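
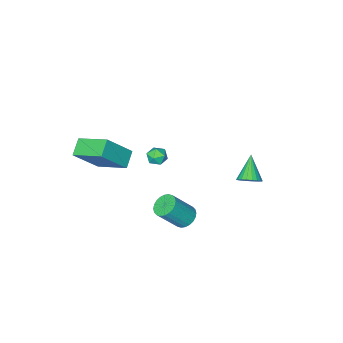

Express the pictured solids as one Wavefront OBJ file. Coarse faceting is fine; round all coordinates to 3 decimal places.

v -2.717 0.392 -3.872
v -2.094 0.189 -3.599
v -3.503 -0.532 -2.768
v -2.155 0.43 -3.44
v -2.313 0.665 -3.356
v -2.541 0.853 -3.362
v -2.8 0.96 -3.455
v -3.044 0.97 -3.621
v -3.232 0.88 -3.83
v -3.33 0.705 -4.046
v -3.323 0.476 -4.233
v -3.211 0.233 -4.357
v -3.014 0.017 -4.397
v -2.765 -0.134 -4.346
v -2.509 -0.194 -4.214
v -2.288 -0.153 -4.022
v -2.141 -0.018 -3.805
v 2.466 1.779 -2.911
v 3.029 1.893 -3.327
v 4.098 1.576 -1.965
v 3.534 1.461 -1.549
v 2.981 2.148 -3.23
v 4.05 1.831 -1.868
v 2.855 2.347 -3.084
v 3.924 2.029 -1.722
v 2.669 2.459 -2.912
v 3.738 2.142 -1.55
v 2.452 2.468 -2.74
v 3.521 2.15 -1.378
v 2.237 2.371 -2.594
v 3.306 2.054 -1.232
v 2.057 2.185 -2.496
v 3.126 1.868 -1.134
v 1.939 1.937 -2.461
v 3.008 1.619 -1.099
v 1.902 1.664 -2.495
v 2.971 1.347 -1.133
v 1.95 1.409 -2.592
v 3.019 1.092 -1.23
v 2.076 1.211 -2.738
v 3.145 0.893 -1.376
v 2.262 1.098 -2.91
v 3.331 0.781 -1.548
v 2.479 1.09 -3.082
v 3.548 0.772 -1.72
v 2.694 1.186 -3.228
v 3.763 0.869 -1.866
v 2.874 1.372 -3.326
v 3.943 1.055 -1.964
v 2.992 1.621 -3.361
v 4.061 1.303 -1.999
v 1.165 -1.932 -1.407
v 1.766 -2.117 -1.457
v 0.874 -2.723 -1.983
v 1.475 -2.908 -2.033
v 1.177 -2.95 -1.479
v 1.357 -2.462 -1.123
v 1.283 -2.378 -2.317
v 1.463 -1.89 -1.961
v 1.839 -2.393 -2.02
v 1.774 -2.746 -1.502
v 0.866 -2.094 -1.938
v 0.801 -2.447 -1.42
v 3.941 -4.156 -2.545
v 3.192 -4.736 -1.966
v 3.26 -2.407 -1.672
v 2.511 -2.987 -1.093
v 5.329 -4.393 -0.987
v 4.58 -4.973 -0.408
v 4.648 -2.644 -0.114
v 3.899 -3.224 0.465
f 2 1 4
f 2 4 3
f 4 1 5
f 4 5 3
f 5 1 6
f 5 6 3
f 6 1 7
f 6 7 3
f 7 1 8
f 7 8 3
f 8 1 9
f 8 9 3
f 9 1 10
f 9 10 3
f 10 1 11
f 10 11 3
f 11 1 12
f 11 12 3
f 12 1 13
f 12 13 3
f 13 1 14
f 13 14 3
f 14 1 15
f 14 15 3
f 15 1 16
f 15 16 3
f 16 1 17
f 16 17 3
f 17 1 2
f 17 2 3
f 19 18 22
f 19 22 20
f 20 22 23
f 20 23 21
f 22 18 24
f 22 24 23
f 23 24 25
f 23 25 21
f 24 18 26
f 24 26 25
f 25 26 27
f 25 27 21
f 26 18 28
f 26 28 27
f 27 28 29
f 27 29 21
f 28 18 30
f 28 30 29
f 29 30 31
f 29 31 21
f 30 18 32
f 30 32 31
f 31 32 33
f 31 33 21
f 32 18 34
f 32 34 33
f 33 34 35
f 33 35 21
f 34 18 36
f 34 36 35
f 35 36 37
f 35 37 21
f 36 18 38
f 36 38 37
f 37 38 39
f 37 39 21
f 38 18 40
f 38 40 39
f 39 40 41
f 39 41 21
f 40 18 42
f 40 42 41
f 41 42 43
f 41 43 21
f 42 18 44
f 42 44 43
f 43 44 45
f 43 45 21
f 44 18 46
f 44 46 45
f 45 46 47
f 45 47 21
f 46 18 48
f 46 48 47
f 47 48 49
f 47 49 21
f 48 18 50
f 48 50 49
f 49 50 51
f 49 51 21
f 50 18 19
f 50 19 51
f 51 19 20
f 51 20 21
f 52 63 57
f 52 57 53
f 52 53 59
f 52 59 62
f 52 62 63
f 53 57 61
f 57 63 56
f 63 62 54
f 62 59 58
f 59 53 60
f 55 61 56
f 55 56 54
f 55 54 58
f 55 58 60
f 55 60 61
f 56 61 57
f 54 56 63
f 58 54 62
f 60 58 59
f 61 60 53
f 65 67 64
f 68 65 64
f 64 67 66
f 66 68 64
f 65 71 67
f 69 65 68
f 69 71 65
f 67 71 66
f 70 68 66
f 66 71 70
f 70 69 68
f 71 69 70



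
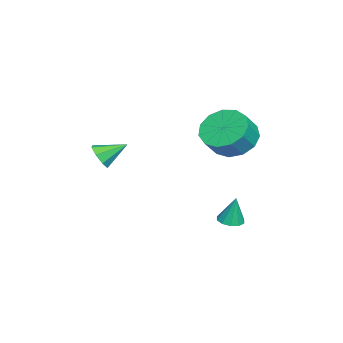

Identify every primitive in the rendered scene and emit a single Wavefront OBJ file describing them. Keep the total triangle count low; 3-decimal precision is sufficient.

v -1.295 3.724 1.997
v -0.561 3.621 1.311
v 0.109 3.292 2.077
v -0.625 3.396 2.763
v -0.524 4.154 1.506
v 0.146 3.826 2.273
v -0.732 4.551 1.857
v -0.061 4.222 2.624
v -1.118 4.685 2.253
v -0.447 4.357 3.02
v -1.561 4.514 2.567
v -0.89 4.186 3.334
v -1.919 4.093 2.7
v -1.249 3.764 3.467
v -2.08 3.554 2.61
v -1.409 3.226 3.377
v -1.991 3.07 2.325
v -1.32 2.741 3.092
v -1.681 2.793 1.936
v -1.011 2.465 2.702
v -1.249 2.812 1.566
v -0.579 2.484 2.332
v -0.832 3.12 1.333
v -0.161 2.792 2.099
v -1.759 3.519 -2.533
v -1.382 3.907 -2.633
v -1.661 3.741 -1.307
v -1.688 4.055 -2.635
v -2.021 3.998 -2.599
v -2.254 3.759 -2.537
v -2.298 3.427 -2.473
v -2.136 3.131 -2.433
v -1.83 2.984 -2.431
v -1.497 3.041 -2.468
v -1.264 3.28 -2.53
v -1.22 3.611 -2.593
v -0.508 -1.244 0.965
v 0.07 -1.011 0.874
v -0.812 -0.256 1.555
v -0.234 -0.893 0.519
v -0.699 -0.98 0.426
v -1.052 -1.222 0.648
v -1.086 -1.476 1.056
v -0.782 -1.595 1.411
v -0.317 -1.507 1.505
v 0.036 -1.266 1.282
f 2 1 5
f 2 5 3
f 3 5 6
f 3 6 4
f 5 1 7
f 5 7 6
f 6 7 8
f 6 8 4
f 7 1 9
f 7 9 8
f 8 9 10
f 8 10 4
f 9 1 11
f 9 11 10
f 10 11 12
f 10 12 4
f 11 1 13
f 11 13 12
f 12 13 14
f 12 14 4
f 13 1 15
f 13 15 14
f 14 15 16
f 14 16 4
f 15 1 17
f 15 17 16
f 16 17 18
f 16 18 4
f 17 1 19
f 17 19 18
f 18 19 20
f 18 20 4
f 19 1 21
f 19 21 20
f 20 21 22
f 20 22 4
f 21 1 23
f 21 23 22
f 22 23 24
f 22 24 4
f 23 1 2
f 23 2 24
f 24 2 3
f 24 3 4
f 26 25 28
f 26 28 27
f 28 25 29
f 28 29 27
f 29 25 30
f 29 30 27
f 30 25 31
f 30 31 27
f 31 25 32
f 31 32 27
f 32 25 33
f 32 33 27
f 33 25 34
f 33 34 27
f 34 25 35
f 34 35 27
f 35 25 36
f 35 36 27
f 36 25 26
f 36 26 27
f 38 37 40
f 38 40 39
f 40 37 41
f 40 41 39
f 41 37 42
f 41 42 39
f 42 37 43
f 42 43 39
f 43 37 44
f 43 44 39
f 44 37 45
f 44 45 39
f 45 37 46
f 45 46 39
f 46 37 38
f 46 38 39



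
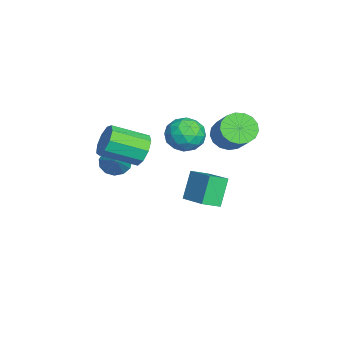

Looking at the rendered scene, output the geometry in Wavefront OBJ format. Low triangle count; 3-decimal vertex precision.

v -4.237 0.09 -2.649
v -2.588 1.171 -1.989
v -4.692 1.085 -3.142
v -3.043 2.166 -2.482
v -3.317 -0.306 -4.298
v -1.668 0.775 -3.638
v -3.772 0.689 -4.791
v -2.123 1.77 -4.131
v -1.069 -0.305 2.777
v -0.564 0.247 1.894
v 0.584 -0.427 3.646
v 1.089 0.125 2.763
v 0.36 0.692 3.459
v -0.661 0.768 2.923
v 0.681 -0.948 2.617
v -0.34 -0.872 2.081
v 0.517 -0.151 1.796
v 0.319 0.863 2.316
v -0.299 -1.043 3.224
v -0.497 -0.029 3.744
v -0.962 -0.018 2.259
v 0.982 -0.162 3.281
v 0.554 0.172 3.69
v 0.85 0.496 3.171
v -1.019 0.288 2.864
v -0.722 0.612 2.345
v -0.179 0.874 3.265
v 0.742 -0.792 3.195
v 1.039 -0.468 2.676
v -0.83 -0.676 2.369
v -0.534 -0.352 1.85
v 0.199 -1.054 2.275
v -0.029 0.072 1.683
v 0.942 0.001 2.193
v 0.703 -0.63 2.108
v 0.102 -0.585 1.792
v -0.146 0.668 1.989
v 0.826 0.596 2.499
v 0.398 0.93 2.908
v -0.203 0.975 2.593
v 0.49 0.435 1.931
v -0.806 -0.776 3.041
v 0.166 -0.848 3.551
v 0.223 -1.155 2.947
v -0.378 -1.11 2.632
v -0.922 -0.181 3.347
v 0.049 -0.252 3.857
v -0.082 0.405 3.748
v -0.683 0.45 3.432
v -0.47 -0.615 3.609
v -3.172 2.165 0.936
v -2.632 2.642 0.158
v -1.088 3.191 1.566
v -1.628 2.715 2.344
v -2.93 3.009 0.342
v -1.386 3.558 1.749
v -3.283 3.183 0.661
v -1.74 3.732 2.069
v -3.611 3.124 1.044
v -2.068 3.673 2.452
v -3.838 2.845 1.402
v -2.295 3.394 2.81
v -3.913 2.411 1.653
v -2.369 2.96 3.061
v -3.818 1.92 1.74
v -2.274 2.469 3.148
v -3.574 1.486 1.643
v -2.031 2.035 3.051
v -3.239 1.207 1.384
v -1.695 1.756 2.791
v -2.888 1.148 1.022
v -1.344 1.697 2.43
v -2.602 1.322 0.641
v -1.059 1.871 2.048
v -2.447 1.689 0.327
v -0.903 2.238 1.735
v -2.457 2.165 0.153
v -0.914 2.715 1.561
v 1.286 -2.212 2.295
v 1.567 -1.768 3.169
v 1.854 -3.704 4.06
v 1.574 -4.148 3.185
v 0.877 -1.872 3.165
v 1.164 -3.808 4.056
v 0.379 -2.136 2.754
v 0.666 -4.071 3.644
v 0.305 -2.434 2.128
v 0.592 -4.37 3.018
v 0.691 -2.629 1.58
v 0.978 -4.565 2.47
v 1.355 -2.629 1.366
v 1.642 -4.565 2.257
v 1.987 -2.434 1.587
v 2.274 -4.369 2.478
v 2.292 -2.135 2.139
v 2.579 -4.07 3.03
v 2.126 -1.872 2.764
v 2.413 -3.808 3.655
v -4.039 -4.021 -1.902
v -3.643 -3.551 -2.587
v -2.521 -3.839 -0.898
v -3.882 -3.201 -2.288
v -4.171 -3.111 -1.868
v -4.418 -3.31 -1.458
v -4.545 -3.735 -1.189
v -4.512 -4.25 -1.147
v -4.328 -4.693 -1.344
v -4.053 -4.922 -1.719
v -3.773 -4.865 -2.152
v -3.578 -4.54 -2.505
v -3.53 -4.05 -2.668
f 2 4 1
f 5 2 1
f 1 4 3
f 3 5 1
f 2 8 4
f 6 2 5
f 6 8 2
f 4 8 3
f 7 5 3
f 3 8 7
f 7 6 5
f 8 6 7
f 9 46 25
f 46 20 49
f 25 49 14
f 46 49 25
f 9 25 21
f 25 14 26
f 21 26 10
f 25 26 21
f 9 21 30
f 21 10 31
f 30 31 16
f 21 31 30
f 9 30 42
f 30 16 45
f 42 45 19
f 30 45 42
f 9 42 46
f 42 19 50
f 46 50 20
f 42 50 46
f 10 26 37
f 26 14 40
f 37 40 18
f 26 40 37
f 14 49 27
f 49 20 48
f 27 48 13
f 49 48 27
f 20 50 47
f 50 19 43
f 47 43 11
f 50 43 47
f 19 45 44
f 45 16 32
f 44 32 15
f 45 32 44
f 16 31 36
f 31 10 33
f 36 33 17
f 31 33 36
f 12 38 24
f 38 18 39
f 24 39 13
f 38 39 24
f 12 24 22
f 24 13 23
f 22 23 11
f 24 23 22
f 12 22 29
f 22 11 28
f 29 28 15
f 22 28 29
f 12 29 34
f 29 15 35
f 34 35 17
f 29 35 34
f 12 34 38
f 34 17 41
f 38 41 18
f 34 41 38
f 13 39 27
f 39 18 40
f 27 40 14
f 39 40 27
f 11 23 47
f 23 13 48
f 47 48 20
f 23 48 47
f 15 28 44
f 28 11 43
f 44 43 19
f 28 43 44
f 17 35 36
f 35 15 32
f 36 32 16
f 35 32 36
f 18 41 37
f 41 17 33
f 37 33 10
f 41 33 37
f 52 51 55
f 52 55 53
f 53 55 56
f 53 56 54
f 55 51 57
f 55 57 56
f 56 57 58
f 56 58 54
f 57 51 59
f 57 59 58
f 58 59 60
f 58 60 54
f 59 51 61
f 59 61 60
f 60 61 62
f 60 62 54
f 61 51 63
f 61 63 62
f 62 63 64
f 62 64 54
f 63 51 65
f 63 65 64
f 64 65 66
f 64 66 54
f 65 51 67
f 65 67 66
f 66 67 68
f 66 68 54
f 67 51 69
f 67 69 68
f 68 69 70
f 68 70 54
f 69 51 71
f 69 71 70
f 70 71 72
f 70 72 54
f 71 51 73
f 71 73 72
f 72 73 74
f 72 74 54
f 73 51 75
f 73 75 74
f 74 75 76
f 74 76 54
f 75 51 77
f 75 77 76
f 76 77 78
f 76 78 54
f 77 51 52
f 77 52 78
f 78 52 53
f 78 53 54
f 80 79 83
f 80 83 81
f 81 83 84
f 81 84 82
f 83 79 85
f 83 85 84
f 84 85 86
f 84 86 82
f 85 79 87
f 85 87 86
f 86 87 88
f 86 88 82
f 87 79 89
f 87 89 88
f 88 89 90
f 88 90 82
f 89 79 91
f 89 91 90
f 90 91 92
f 90 92 82
f 91 79 93
f 91 93 92
f 92 93 94
f 92 94 82
f 93 79 95
f 93 95 94
f 94 95 96
f 94 96 82
f 95 79 97
f 95 97 96
f 96 97 98
f 96 98 82
f 97 79 80
f 97 80 98
f 98 80 81
f 98 81 82
f 100 99 102
f 100 102 101
f 102 99 103
f 102 103 101
f 103 99 104
f 103 104 101
f 104 99 105
f 104 105 101
f 105 99 106
f 105 106 101
f 106 99 107
f 106 107 101
f 107 99 108
f 107 108 101
f 108 99 109
f 108 109 101
f 109 99 110
f 109 110 101
f 110 99 111
f 110 111 101
f 111 99 100
f 111 100 101



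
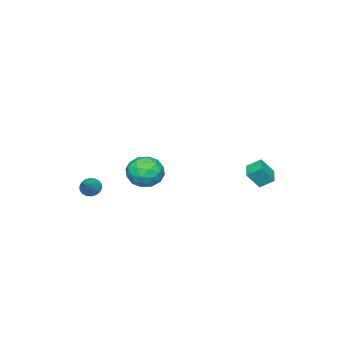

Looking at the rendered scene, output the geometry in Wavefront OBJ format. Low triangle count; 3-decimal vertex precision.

v -3.988 2.849 -1.759
v -4.345 3.614 -1.17
v -4.605 3.35 -2.787
v -4.963 4.116 -2.198
v -3.017 3.504 -2.022
v -3.375 4.27 -1.433
v -3.635 4.006 -3.05
v -3.992 4.771 -2.461
v 3.08 -2.993 -2.453
v 3.438 -3.503 -2.7
v 4.54 -2.467 -1.427
v 3.494 -3.283 -2.893
v 3.469 -3.005 -2.999
v 3.367 -2.725 -2.997
v 3.208 -2.498 -2.887
v 3.023 -2.369 -2.692
v 2.851 -2.363 -2.449
v 2.723 -2.482 -2.207
v 2.666 -2.702 -2.014
v 2.692 -2.98 -1.908
v 2.794 -3.26 -1.91
v 2.953 -3.487 -2.02
v 3.137 -3.616 -2.215
v 3.31 -3.622 -2.458
v 2.751 1.677 -0.903
v 3.685 1.811 -0.235
v 2.515 -0.051 -0.225
v 3.449 0.083 0.443
v 2.488 0.688 0.664
v 2.634 1.756 0.245
v 3.566 0.004 -0.705
v 3.712 1.072 -1.124
v 4.189 0.777 -0.112
v 3.523 1.2 0.734
v 2.677 0.56 -1.194
v 2.011 0.983 -0.348
v 3.239 1.896 -0.629
v 2.961 -0.136 0.169
v 2.396 0.22 0.298
v 2.946 0.299 0.691
v 2.621 1.863 -0.347
v 3.17 1.942 0.046
v 2.467 1.282 0.574
v 3.03 -0.182 -0.506
v 3.579 -0.103 -0.113
v 3.254 1.461 -1.151
v 3.804 1.54 -0.758
v 3.733 0.478 -1.034
v 4.084 1.367 -0.164
v 3.945 0.351 0.235
v 4.014 0.305 -0.44
v 4.1 0.932 -0.686
v 3.693 1.616 0.333
v 3.554 0.6 0.732
v 2.989 0.955 0.862
v 3.075 1.583 0.615
v 3.989 1.008 0.406
v 2.646 1.16 -1.192
v 2.507 0.144 -0.793
v 3.125 0.177 -1.075
v 3.211 0.805 -1.322
v 2.255 1.409 -0.695
v 2.116 0.393 -0.296
v 2.1 0.828 0.226
v 2.186 1.455 -0.02
v 2.211 0.752 -0.866
f 2 4 1
f 5 2 1
f 1 4 3
f 3 5 1
f 2 8 4
f 6 2 5
f 6 8 2
f 4 8 3
f 7 5 3
f 3 8 7
f 7 6 5
f 8 6 7
f 10 9 12
f 10 12 11
f 12 9 13
f 12 13 11
f 13 9 14
f 13 14 11
f 14 9 15
f 14 15 11
f 15 9 16
f 15 16 11
f 16 9 17
f 16 17 11
f 17 9 18
f 17 18 11
f 18 9 19
f 18 19 11
f 19 9 20
f 19 20 11
f 20 9 21
f 20 21 11
f 21 9 22
f 21 22 11
f 22 9 23
f 22 23 11
f 23 9 24
f 23 24 11
f 24 9 10
f 24 10 11
f 25 62 41
f 62 36 65
f 41 65 30
f 62 65 41
f 25 41 37
f 41 30 42
f 37 42 26
f 41 42 37
f 25 37 46
f 37 26 47
f 46 47 32
f 37 47 46
f 25 46 58
f 46 32 61
f 58 61 35
f 46 61 58
f 25 58 62
f 58 35 66
f 62 66 36
f 58 66 62
f 26 42 53
f 42 30 56
f 53 56 34
f 42 56 53
f 30 65 43
f 65 36 64
f 43 64 29
f 65 64 43
f 36 66 63
f 66 35 59
f 63 59 27
f 66 59 63
f 35 61 60
f 61 32 48
f 60 48 31
f 61 48 60
f 32 47 52
f 47 26 49
f 52 49 33
f 47 49 52
f 28 54 40
f 54 34 55
f 40 55 29
f 54 55 40
f 28 40 38
f 40 29 39
f 38 39 27
f 40 39 38
f 28 38 45
f 38 27 44
f 45 44 31
f 38 44 45
f 28 45 50
f 45 31 51
f 50 51 33
f 45 51 50
f 28 50 54
f 50 33 57
f 54 57 34
f 50 57 54
f 29 55 43
f 55 34 56
f 43 56 30
f 55 56 43
f 27 39 63
f 39 29 64
f 63 64 36
f 39 64 63
f 31 44 60
f 44 27 59
f 60 59 35
f 44 59 60
f 33 51 52
f 51 31 48
f 52 48 32
f 51 48 52
f 34 57 53
f 57 33 49
f 53 49 26
f 57 49 53



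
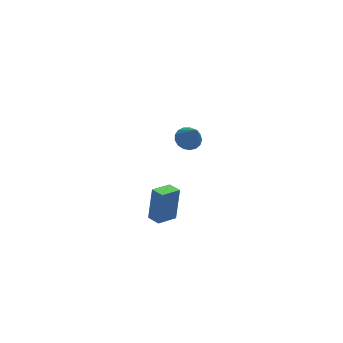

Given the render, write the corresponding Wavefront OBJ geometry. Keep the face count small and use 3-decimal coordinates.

v 0.525 -4.086 -2.071
v 0.827 -3.61 -0.173
v 0.117 -3.395 -2.18
v 0.418 -2.919 -0.282
v 1.562 -3.521 -2.378
v 1.863 -3.045 -0.48
v 1.153 -2.83 -2.487
v 1.455 -2.354 -0.589
v 3.783 4.292 -3.194
v 4.535 4.565 -3.187
v 4.097 3.388 -1.646
v 4.339 4.83 -2.993
v 4.016 4.972 -2.844
v 3.639 4.958 -2.776
v 3.296 4.791 -2.804
v 3.064 4.51 -2.921
v 2.997 4.179 -3.101
v 3.11 3.873 -3.302
v 3.377 3.663 -3.478
v 3.738 3.598 -3.59
v 4.108 3.691 -3.611
v 4.405 3.922 -3.536
v 4.559 4.237 -3.383
f 2 4 1
f 5 2 1
f 1 4 3
f 3 5 1
f 2 8 4
f 6 2 5
f 6 8 2
f 4 8 3
f 7 5 3
f 3 8 7
f 7 6 5
f 8 6 7
f 10 9 12
f 10 12 11
f 12 9 13
f 12 13 11
f 13 9 14
f 13 14 11
f 14 9 15
f 14 15 11
f 15 9 16
f 15 16 11
f 16 9 17
f 16 17 11
f 17 9 18
f 17 18 11
f 18 9 19
f 18 19 11
f 19 9 20
f 19 20 11
f 20 9 21
f 20 21 11
f 21 9 22
f 21 22 11
f 22 9 23
f 22 23 11
f 23 9 10
f 23 10 11



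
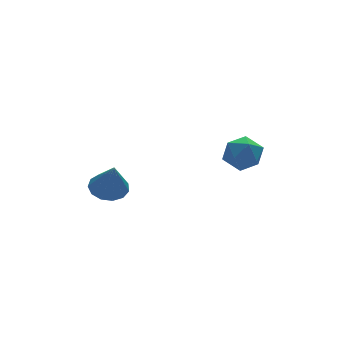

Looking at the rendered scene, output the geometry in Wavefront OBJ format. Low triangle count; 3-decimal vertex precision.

v -3.865 1.151 -1.506
v -2.798 1.068 -1.513
v -3.915 0.329 0.426
v -2.924 1.611 -1.285
v -3.349 2.009 -1.127
v -3.938 2.134 -1.089
v -4.503 1.947 -1.184
v -4.866 1.507 -1.38
v -4.911 0.955 -1.617
v -4.623 0.464 -1.818
v -4.095 0.192 -1.92
v -3.494 0.224 -1.891
v -3.01 0.551 -1.739
v 1.612 -0.851 0.138
v 2.432 -0.097 0.519
v 2.808 -2.303 0.441
v 3.628 -1.549 0.822
v 2.657 -1.737 1.462
v 1.918 -0.839 1.275
v 3.322 -1.561 -0.315
v 2.583 -0.663 -0.502
v 3.489 -0.535 0.24
v 3.078 -0.644 1.338
v 2.162 -1.756 -0.378
v 1.751 -1.865 0.72
f 2 1 4
f 2 4 3
f 4 1 5
f 4 5 3
f 5 1 6
f 5 6 3
f 6 1 7
f 6 7 3
f 7 1 8
f 7 8 3
f 8 1 9
f 8 9 3
f 9 1 10
f 9 10 3
f 10 1 11
f 10 11 3
f 11 1 12
f 11 12 3
f 12 1 13
f 12 13 3
f 13 1 2
f 13 2 3
f 14 25 19
f 14 19 15
f 14 15 21
f 14 21 24
f 14 24 25
f 15 19 23
f 19 25 18
f 25 24 16
f 24 21 20
f 21 15 22
f 17 23 18
f 17 18 16
f 17 16 20
f 17 20 22
f 17 22 23
f 18 23 19
f 16 18 25
f 20 16 24
f 22 20 21
f 23 22 15



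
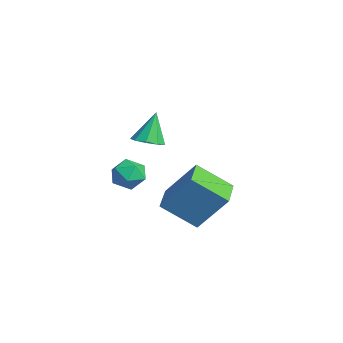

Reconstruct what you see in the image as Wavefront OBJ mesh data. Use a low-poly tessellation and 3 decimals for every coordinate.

v 0.377 0.948 -4.556
v -0.204 -0.502 -3.373
v -1.006 1.612 -4.422
v -1.587 0.161 -3.239
v 1.087 2.079 -2.821
v 0.506 0.628 -1.638
v -0.296 2.742 -2.687
v -0.877 1.292 -1.504
v 0.683 -1.24 0.893
v 1.373 -1.029 1.001
v 0.317 -0.78 2.327
v 1.107 -0.651 0.812
v 0.642 -0.549 0.661
v 0.196 -0.771 0.618
v -0.021 -1.212 0.704
v 0.09 -1.666 0.878
v 0.479 -1.921 1.06
v 0.964 -1.858 1.163
v 1.317 -1.505 1.14
v -0.913 -0.938 -1.252
v -0.342 -1.48 -0.927
v -1.198 -1.84 -2.253
v -0.627 -2.382 -1.928
v -1.349 -2.22 -1.506
v -1.173 -1.662 -0.887
v -0.367 -1.658 -2.293
v -0.191 -1.1 -1.674
v -0.005 -1.924 -1.57
v -0.611 -2.272 -1.084
v -0.929 -1.048 -2.096
v -1.535 -1.396 -1.61
f 2 4 1
f 5 2 1
f 1 4 3
f 3 5 1
f 2 8 4
f 6 2 5
f 6 8 2
f 4 8 3
f 7 5 3
f 3 8 7
f 7 6 5
f 8 6 7
f 10 9 12
f 10 12 11
f 12 9 13
f 12 13 11
f 13 9 14
f 13 14 11
f 14 9 15
f 14 15 11
f 15 9 16
f 15 16 11
f 16 9 17
f 16 17 11
f 17 9 18
f 17 18 11
f 18 9 19
f 18 19 11
f 19 9 10
f 19 10 11
f 20 31 25
f 20 25 21
f 20 21 27
f 20 27 30
f 20 30 31
f 21 25 29
f 25 31 24
f 31 30 22
f 30 27 26
f 27 21 28
f 23 29 24
f 23 24 22
f 23 22 26
f 23 26 28
f 23 28 29
f 24 29 25
f 22 24 31
f 26 22 30
f 28 26 27
f 29 28 21



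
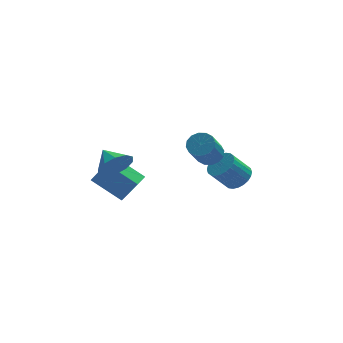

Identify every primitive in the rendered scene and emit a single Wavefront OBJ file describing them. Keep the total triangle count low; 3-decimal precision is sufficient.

v 2.155 1.414 1.845
v 2.787 0.958 1.823
v 2.138 -0.01 3.234
v 1.505 0.446 3.255
v 2.884 1.259 2.074
v 2.234 0.291 3.485
v 2.785 1.601 2.263
v 2.136 0.633 3.674
v 2.518 1.894 2.341
v 1.868 0.926 3.752
v 2.153 2.057 2.285
v 1.504 1.09 3.696
v 1.789 2.049 2.112
v 1.139 1.081 3.522
v 1.522 1.87 1.866
v 0.873 0.902 3.277
v 1.426 1.569 1.615
v 0.776 0.601 3.026
v 1.524 1.227 1.426
v 0.875 0.259 2.837
v 1.792 0.934 1.348
v 1.142 -0.034 2.759
v 2.156 0.77 1.404
v 1.507 -0.197 2.815
v 2.521 0.779 1.578
v 1.871 -0.189 2.988
v -2.38 1.966 -1.681
v -3.87 2.938 -0.604
v -1.878 2.771 -1.715
v -3.368 3.744 -0.637
v -1.592 1.536 -0.203
v -3.082 2.509 0.875
v -1.09 2.342 -0.236
v -2.58 3.314 0.841
v 4.104 3.597 -1.678
v 4.697 4.022 -1.151
v 3.709 3.868 0.085
v 3.116 3.443 -0.442
v 4.506 4.292 -1.27
v 3.517 4.137 -0.034
v 4.253 4.455 -1.451
v 3.265 4.301 -0.215
v 3.978 4.489 -1.667
v 2.99 4.334 -0.431
v 3.723 4.386 -1.884
v 2.734 4.231 -0.649
v 3.525 4.163 -2.07
v 2.536 4.008 -0.835
v 3.415 3.854 -2.197
v 2.427 3.7 -0.961
v 3.411 3.507 -2.244
v 2.422 3.352 -1.008
v 3.511 3.172 -2.205
v 2.523 3.018 -0.969
v 3.703 2.903 -2.086
v 2.714 2.748 -0.85
v 3.955 2.739 -1.905
v 2.967 2.585 -0.669
v 4.23 2.706 -1.689
v 3.242 2.551 -0.453
v 4.486 2.809 -1.471
v 3.497 2.654 -0.236
v 4.684 3.032 -1.285
v 3.695 2.877 -0.05
v 4.793 3.34 -1.159
v 3.805 3.186 0.077
v 4.798 3.688 -1.112
v 3.809 3.533 0.124
v -2.952 -0.389 2.628
v -2.435 -0.573 3.512
v -3.448 0.729 3.152
v -2.055 -0.224 3.128
v -2.017 0.062 2.554
v -2.337 0.176 2.008
v -2.891 0.074 1.699
v -3.469 -0.205 1.745
v -3.849 -0.553 2.128
v -3.886 -0.839 2.703
v -3.567 -0.953 3.249
v -3.012 -0.851 3.558
f 2 1 5
f 2 5 3
f 3 5 6
f 3 6 4
f 5 1 7
f 5 7 6
f 6 7 8
f 6 8 4
f 7 1 9
f 7 9 8
f 8 9 10
f 8 10 4
f 9 1 11
f 9 11 10
f 10 11 12
f 10 12 4
f 11 1 13
f 11 13 12
f 12 13 14
f 12 14 4
f 13 1 15
f 13 15 14
f 14 15 16
f 14 16 4
f 15 1 17
f 15 17 16
f 16 17 18
f 16 18 4
f 17 1 19
f 17 19 18
f 18 19 20
f 18 20 4
f 19 1 21
f 19 21 20
f 20 21 22
f 20 22 4
f 21 1 23
f 21 23 22
f 22 23 24
f 22 24 4
f 23 1 25
f 23 25 24
f 24 25 26
f 24 26 4
f 25 1 2
f 25 2 26
f 26 2 3
f 26 3 4
f 28 30 27
f 31 28 27
f 27 30 29
f 29 31 27
f 28 34 30
f 32 28 31
f 32 34 28
f 30 34 29
f 33 31 29
f 29 34 33
f 33 32 31
f 34 32 33
f 36 35 39
f 36 39 37
f 37 39 40
f 37 40 38
f 39 35 41
f 39 41 40
f 40 41 42
f 40 42 38
f 41 35 43
f 41 43 42
f 42 43 44
f 42 44 38
f 43 35 45
f 43 45 44
f 44 45 46
f 44 46 38
f 45 35 47
f 45 47 46
f 46 47 48
f 46 48 38
f 47 35 49
f 47 49 48
f 48 49 50
f 48 50 38
f 49 35 51
f 49 51 50
f 50 51 52
f 50 52 38
f 51 35 53
f 51 53 52
f 52 53 54
f 52 54 38
f 53 35 55
f 53 55 54
f 54 55 56
f 54 56 38
f 55 35 57
f 55 57 56
f 56 57 58
f 56 58 38
f 57 35 59
f 57 59 58
f 58 59 60
f 58 60 38
f 59 35 61
f 59 61 60
f 60 61 62
f 60 62 38
f 61 35 63
f 61 63 62
f 62 63 64
f 62 64 38
f 63 35 65
f 63 65 64
f 64 65 66
f 64 66 38
f 65 35 67
f 65 67 66
f 66 67 68
f 66 68 38
f 67 35 36
f 67 36 68
f 68 36 37
f 68 37 38
f 70 69 72
f 70 72 71
f 72 69 73
f 72 73 71
f 73 69 74
f 73 74 71
f 74 69 75
f 74 75 71
f 75 69 76
f 75 76 71
f 76 69 77
f 76 77 71
f 77 69 78
f 77 78 71
f 78 69 79
f 78 79 71
f 79 69 80
f 79 80 71
f 80 69 70
f 80 70 71



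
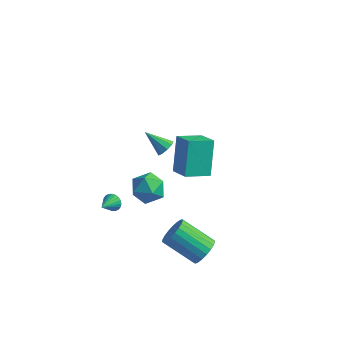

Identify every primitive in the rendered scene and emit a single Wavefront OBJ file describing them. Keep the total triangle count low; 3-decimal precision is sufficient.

v -0.646 3.703 -1.937
v -0.401 4.121 -1.567
v -1.874 3.577 -0.983
v -0.642 4.307 -1.853
v -0.885 4.21 -2.178
v -1.017 3.876 -2.39
v -0.974 3.461 -2.391
v -0.779 3.159 -2.179
v -0.521 3.112 -1.855
v -0.322 3.341 -1.568
v -0.275 3.74 -1.455
v -0.787 -1.614 -2.086
v -0.35 -1.479 -1.78
v -0.813 -2.606 -1.614
v -0.511 -1.415 -1.654
v -0.714 -1.381 -1.594
v -0.928 -1.382 -1.608
v -1.121 -1.418 -1.695
v -1.262 -1.485 -1.842
v -1.332 -1.57 -2.026
v -1.318 -1.663 -2.219
v -1.224 -1.748 -2.392
v -1.063 -1.812 -2.519
v -0.86 -1.846 -2.579
v -0.646 -1.845 -2.565
v -0.453 -1.809 -2.478
v -0.311 -1.743 -2.331
v -0.242 -1.657 -2.147
v -0.255 -1.564 -1.953
v 0.672 -0.086 -0.032
v 1.308 0.013 -0.837
v 0.612 -1.733 -0.283
v 1.248 -1.634 -1.088
v 1.597 -1.47 -0.132
v 1.634 -0.452 0.022
v 0.286 -1.268 -1.142
v 0.323 -0.25 -0.988
v 1.069 -0.718 -1.523
v 1.879 -0.842 -0.899
v 0.041 -0.878 -0.221
v 0.851 -1.002 0.403
v 3.709 -1.795 2.748
v 3.29 -0.707 4.542
v 2.666 -1.207 2.147
v 2.246 -0.119 3.941
v 4.574 -0.721 2.299
v 4.154 0.367 4.093
v 3.53 -0.133 1.698
v 3.111 0.955 3.492
v 4.748 -1.571 -3.509
v 5.197 -1.411 -2.793
v 3.44 -1.669 -1.635
v 2.992 -1.829 -2.351
v 5.087 -1.084 -2.886
v 3.33 -1.342 -1.728
v 4.919 -0.841 -3.088
v 3.162 -1.099 -1.93
v 4.721 -0.724 -3.362
v 2.964 -0.982 -2.204
v 4.528 -0.754 -3.661
v 2.771 -1.012 -2.503
v 4.373 -0.925 -3.934
v 2.616 -1.183 -2.776
v 4.283 -1.207 -4.134
v 2.526 -1.465 -2.976
v 4.273 -1.553 -4.226
v 2.516 -1.811 -3.068
v 4.346 -1.902 -4.193
v 2.589 -2.16 -3.035
v 4.488 -2.193 -4.043
v 2.731 -2.451 -2.885
v 4.675 -2.377 -3.8
v 2.918 -2.635 -2.642
v 4.875 -2.422 -3.507
v 3.118 -2.68 -2.348
v 5.053 -2.319 -3.214
v 3.296 -2.577 -2.056
v 5.178 -2.087 -2.972
v 3.421 -2.345 -1.814
v 5.229 -1.766 -2.823
v 3.472 -2.024 -1.665
f 2 1 4
f 2 4 3
f 4 1 5
f 4 5 3
f 5 1 6
f 5 6 3
f 6 1 7
f 6 7 3
f 7 1 8
f 7 8 3
f 8 1 9
f 8 9 3
f 9 1 10
f 9 10 3
f 10 1 11
f 10 11 3
f 11 1 2
f 11 2 3
f 13 12 15
f 13 15 14
f 15 12 16
f 15 16 14
f 16 12 17
f 16 17 14
f 17 12 18
f 17 18 14
f 18 12 19
f 18 19 14
f 19 12 20
f 19 20 14
f 20 12 21
f 20 21 14
f 21 12 22
f 21 22 14
f 22 12 23
f 22 23 14
f 23 12 24
f 23 24 14
f 24 12 25
f 24 25 14
f 25 12 26
f 25 26 14
f 26 12 27
f 26 27 14
f 27 12 28
f 27 28 14
f 28 12 29
f 28 29 14
f 29 12 13
f 29 13 14
f 30 41 35
f 30 35 31
f 30 31 37
f 30 37 40
f 30 40 41
f 31 35 39
f 35 41 34
f 41 40 32
f 40 37 36
f 37 31 38
f 33 39 34
f 33 34 32
f 33 32 36
f 33 36 38
f 33 38 39
f 34 39 35
f 32 34 41
f 36 32 40
f 38 36 37
f 39 38 31
f 43 45 42
f 46 43 42
f 42 45 44
f 44 46 42
f 43 49 45
f 47 43 46
f 47 49 43
f 45 49 44
f 48 46 44
f 44 49 48
f 48 47 46
f 49 47 48
f 51 50 54
f 51 54 52
f 52 54 55
f 52 55 53
f 54 50 56
f 54 56 55
f 55 56 57
f 55 57 53
f 56 50 58
f 56 58 57
f 57 58 59
f 57 59 53
f 58 50 60
f 58 60 59
f 59 60 61
f 59 61 53
f 60 50 62
f 60 62 61
f 61 62 63
f 61 63 53
f 62 50 64
f 62 64 63
f 63 64 65
f 63 65 53
f 64 50 66
f 64 66 65
f 65 66 67
f 65 67 53
f 66 50 68
f 66 68 67
f 67 68 69
f 67 69 53
f 68 50 70
f 68 70 69
f 69 70 71
f 69 71 53
f 70 50 72
f 70 72 71
f 71 72 73
f 71 73 53
f 72 50 74
f 72 74 73
f 73 74 75
f 73 75 53
f 74 50 76
f 74 76 75
f 75 76 77
f 75 77 53
f 76 50 78
f 76 78 77
f 77 78 79
f 77 79 53
f 78 50 80
f 78 80 79
f 79 80 81
f 79 81 53
f 80 50 51
f 80 51 81
f 81 51 52
f 81 52 53



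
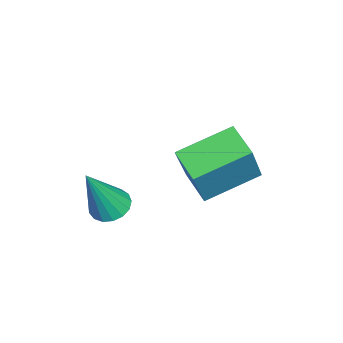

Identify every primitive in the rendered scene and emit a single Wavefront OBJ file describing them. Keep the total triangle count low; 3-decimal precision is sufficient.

v -1.917 1.338 -4.455
v -0.995 1.118 -2.638
v -2.83 2.966 -3.795
v -1.908 2.746 -1.977
v -0.992 2.014 -4.843
v -0.07 1.794 -3.025
v -1.905 3.642 -4.182
v -0.983 3.422 -2.365
v -0.141 -0.709 -4.611
v 0.332 -1.106 -4.897
v 0.561 -1.271 -2.669
v 0.48 -0.818 -4.867
v 0.486 -0.505 -4.778
v 0.349 -0.239 -4.652
v 0.099 -0.08 -4.516
v -0.206 -0.066 -4.402
v -0.495 -0.199 -4.336
v -0.703 -0.449 -4.333
v -0.783 -0.758 -4.394
v -0.715 -1.057 -4.504
v -0.516 -1.276 -4.639
v -0.23 -1.365 -4.768
v 0.076 -1.304 -4.861
f 2 4 1
f 5 2 1
f 1 4 3
f 3 5 1
f 2 8 4
f 6 2 5
f 6 8 2
f 4 8 3
f 7 5 3
f 3 8 7
f 7 6 5
f 8 6 7
f 10 9 12
f 10 12 11
f 12 9 13
f 12 13 11
f 13 9 14
f 13 14 11
f 14 9 15
f 14 15 11
f 15 9 16
f 15 16 11
f 16 9 17
f 16 17 11
f 17 9 18
f 17 18 11
f 18 9 19
f 18 19 11
f 19 9 20
f 19 20 11
f 20 9 21
f 20 21 11
f 21 9 22
f 21 22 11
f 22 9 23
f 22 23 11
f 23 9 10
f 23 10 11



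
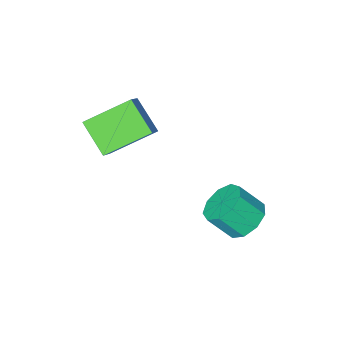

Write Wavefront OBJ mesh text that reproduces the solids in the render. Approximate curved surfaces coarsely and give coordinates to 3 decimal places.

v -3.851 0.113 -2.178
v -3.284 0.733 -2.194
v -2.662 0.187 -1.298
v -3.229 -0.433 -1.282
v -3.705 0.861 -1.824
v -3.082 0.314 -0.928
v -4.194 0.639 -1.619
v -3.571 0.092 -0.724
v -4.523 0.171 -1.676
v -3.9 -0.376 -0.78
v -4.537 -0.324 -1.968
v -3.915 -0.87 -1.072
v -4.231 -0.614 -2.358
v -3.608 -1.161 -1.462
v -3.747 -0.564 -2.664
v -3.124 -1.11 -1.768
v -3.312 -0.197 -2.742
v -2.689 -0.743 -1.846
v -3.129 0.315 -2.557
v -2.507 -0.231 -1.661
v -2.275 -3.884 2.089
v -1.709 -3.394 2.721
v -2.304 -2.734 1.222
v -1.738 -2.244 1.854
v -0.782 -4.496 1.226
v -0.216 -4.006 1.858
v -0.811 -3.346 0.359
v -0.245 -2.856 0.991
f 2 1 5
f 2 5 3
f 3 5 6
f 3 6 4
f 5 1 7
f 5 7 6
f 6 7 8
f 6 8 4
f 7 1 9
f 7 9 8
f 8 9 10
f 8 10 4
f 9 1 11
f 9 11 10
f 10 11 12
f 10 12 4
f 11 1 13
f 11 13 12
f 12 13 14
f 12 14 4
f 13 1 15
f 13 15 14
f 14 15 16
f 14 16 4
f 15 1 17
f 15 17 16
f 16 17 18
f 16 18 4
f 17 1 19
f 17 19 18
f 18 19 20
f 18 20 4
f 19 1 2
f 19 2 20
f 20 2 3
f 20 3 4
f 22 24 21
f 25 22 21
f 21 24 23
f 23 25 21
f 22 28 24
f 26 22 25
f 26 28 22
f 24 28 23
f 27 25 23
f 23 28 27
f 27 26 25
f 28 26 27



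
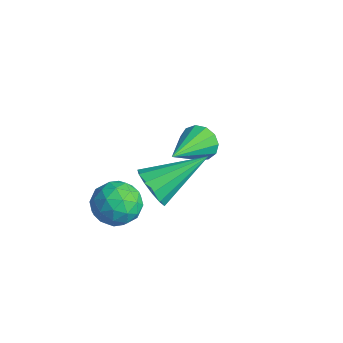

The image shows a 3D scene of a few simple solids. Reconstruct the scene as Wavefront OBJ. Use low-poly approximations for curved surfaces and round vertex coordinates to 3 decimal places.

v -3.144 -0.709 -1.533
v -2.479 -0.314 -1.107
v -2.641 -1.986 -1.133
v -1.976 -1.591 -0.707
v -2.802 -1.515 -0.403
v -3.112 -0.726 -0.65
v -2.008 -1.574 -1.59
v -2.318 -0.785 -1.837
v -1.776 -0.848 -1.142
v -2.267 -0.812 -0.409
v -2.853 -1.488 -1.831
v -3.344 -1.452 -1.098
v -2.855 -0.4 -1.355
v -2.265 -1.9 -0.885
v -2.75 -1.856 -0.706
v -2.359 -1.624 -0.456
v -3.228 -0.642 -1.087
v -2.837 -0.409 -0.836
v -3.027 -1.115 -0.423
v -2.283 -1.891 -1.404
v -1.892 -1.658 -1.153
v -2.761 -0.676 -1.784
v -2.37 -0.444 -1.534
v -2.093 -1.185 -1.817
v -2.052 -0.481 -1.125
v -1.756 -1.232 -0.89
v -1.775 -1.222 -1.409
v -1.957 -0.758 -1.554
v -2.34 -0.46 -0.694
v -2.045 -1.21 -0.459
v -2.53 -1.166 -0.281
v -2.713 -0.702 -0.426
v -1.927 -0.774 -0.715
v -3.075 -1.09 -1.781
v -2.78 -1.84 -1.546
v -2.407 -1.598 -1.814
v -2.59 -1.134 -1.959
v -3.364 -1.068 -1.35
v -3.068 -1.819 -1.115
v -3.163 -1.542 -0.686
v -3.345 -1.078 -0.831
v -3.193 -1.526 -1.525
v 0.123 -1.486 2.224
v 0.672 -1.801 2.607
v 0.477 0.246 3.136
v 0.843 -1.652 2.258
v 0.786 -1.45 1.897
v 0.518 -1.26 1.641
v 0.124 -1.142 1.569
v -0.27 -1.133 1.705
v -0.539 -1.236 2.006
v -0.598 -1.419 2.376
v -0.429 -1.623 2.698
v -0.084 -1.784 2.869
v 0.326 -1.85 2.835
v -3.691 2.627 -0.894
v -3.381 3.024 -0.408
v -2.869 1.073 -0.146
v -3.727 2.914 -0.256
v -4.063 2.712 -0.307
v -4.28 2.484 -0.543
v -4.31 2.3 -0.891
v -4.144 2.221 -1.24
v -3.834 2.27 -1.479
v -3.478 2.432 -1.532
v -3.191 2.657 -1.382
v -3.062 2.872 -1.077
v -3.132 3.009 -0.714
f 1 38 17
f 38 12 41
f 17 41 6
f 38 41 17
f 1 17 13
f 17 6 18
f 13 18 2
f 17 18 13
f 1 13 22
f 13 2 23
f 22 23 8
f 13 23 22
f 1 22 34
f 22 8 37
f 34 37 11
f 22 37 34
f 1 34 38
f 34 11 42
f 38 42 12
f 34 42 38
f 2 18 29
f 18 6 32
f 29 32 10
f 18 32 29
f 6 41 19
f 41 12 40
f 19 40 5
f 41 40 19
f 12 42 39
f 42 11 35
f 39 35 3
f 42 35 39
f 11 37 36
f 37 8 24
f 36 24 7
f 37 24 36
f 8 23 28
f 23 2 25
f 28 25 9
f 23 25 28
f 4 30 16
f 30 10 31
f 16 31 5
f 30 31 16
f 4 16 14
f 16 5 15
f 14 15 3
f 16 15 14
f 4 14 21
f 14 3 20
f 21 20 7
f 14 20 21
f 4 21 26
f 21 7 27
f 26 27 9
f 21 27 26
f 4 26 30
f 26 9 33
f 30 33 10
f 26 33 30
f 5 31 19
f 31 10 32
f 19 32 6
f 31 32 19
f 3 15 39
f 15 5 40
f 39 40 12
f 15 40 39
f 7 20 36
f 20 3 35
f 36 35 11
f 20 35 36
f 9 27 28
f 27 7 24
f 28 24 8
f 27 24 28
f 10 33 29
f 33 9 25
f 29 25 2
f 33 25 29
f 44 43 46
f 44 46 45
f 46 43 47
f 46 47 45
f 47 43 48
f 47 48 45
f 48 43 49
f 48 49 45
f 49 43 50
f 49 50 45
f 50 43 51
f 50 51 45
f 51 43 52
f 51 52 45
f 52 43 53
f 52 53 45
f 53 43 54
f 53 54 45
f 54 43 55
f 54 55 45
f 55 43 44
f 55 44 45
f 57 56 59
f 57 59 58
f 59 56 60
f 59 60 58
f 60 56 61
f 60 61 58
f 61 56 62
f 61 62 58
f 62 56 63
f 62 63 58
f 63 56 64
f 63 64 58
f 64 56 65
f 64 65 58
f 65 56 66
f 65 66 58
f 66 56 67
f 66 67 58
f 67 56 68
f 67 68 58
f 68 56 57
f 68 57 58



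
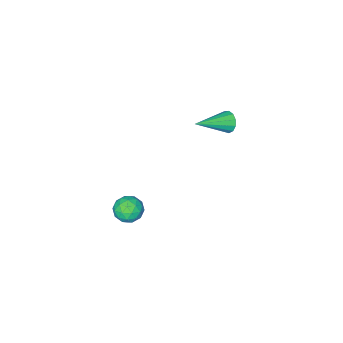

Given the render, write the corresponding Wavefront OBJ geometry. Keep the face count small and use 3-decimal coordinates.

v 3.025 -1.859 -0.871
v 3.781 -2.036 -1.135
v 3.219 -2.624 0.195
v 3.975 -2.801 -0.069
v 3.798 -2.044 0.192
v 3.679 -1.571 -0.468
v 3.321 -3.089 -0.472
v 3.202 -2.616 -1.132
v 3.964 -2.796 -0.889
v 4.259 -2.15 -0.479
v 2.741 -2.51 -0.461
v 3.036 -1.864 -0.051
v 3.386 -1.88 -1.097
v 3.614 -2.78 0.157
v 3.51 -2.335 0.31
v 3.954 -2.439 0.155
v 3.326 -1.607 -0.704
v 3.77 -1.711 -0.86
v 3.78 -1.716 -0.08
v 3.23 -2.949 -0.08
v 3.674 -3.053 -0.236
v 3.046 -2.221 -1.095
v 3.49 -2.325 -1.25
v 3.22 -2.944 -0.86
v 3.938 -2.431 -1.107
v 4.052 -2.881 -0.48
v 3.668 -3.05 -0.718
v 3.598 -2.772 -1.105
v 4.111 -2.051 -0.866
v 4.225 -2.501 -0.239
v 4.121 -2.056 -0.086
v 4.051 -1.778 -0.474
v 4.219 -2.498 -0.721
v 2.775 -2.159 -0.701
v 2.889 -2.609 -0.074
v 2.949 -2.882 -0.466
v 2.879 -2.604 -0.854
v 2.948 -1.779 -0.46
v 3.062 -2.229 0.167
v 3.402 -1.888 0.165
v 3.332 -1.61 -0.222
v 2.781 -2.162 -0.219
v -3.784 -3.33 1.096
v -3.516 -2.926 0.634
v -1.876 -3.67 1.904
v -3.603 -2.707 0.929
v -3.747 -2.687 1.277
v -3.902 -2.87 1.568
v -4.021 -3.2 1.709
v -4.064 -3.571 1.655
v -4.018 -3.866 1.423
v -3.898 -3.99 1.088
v -3.742 -3.906 0.755
v -3.599 -3.638 0.53
v -3.515 -3.273 0.485
f 1 38 17
f 38 12 41
f 17 41 6
f 38 41 17
f 1 17 13
f 17 6 18
f 13 18 2
f 17 18 13
f 1 13 22
f 13 2 23
f 22 23 8
f 13 23 22
f 1 22 34
f 22 8 37
f 34 37 11
f 22 37 34
f 1 34 38
f 34 11 42
f 38 42 12
f 34 42 38
f 2 18 29
f 18 6 32
f 29 32 10
f 18 32 29
f 6 41 19
f 41 12 40
f 19 40 5
f 41 40 19
f 12 42 39
f 42 11 35
f 39 35 3
f 42 35 39
f 11 37 36
f 37 8 24
f 36 24 7
f 37 24 36
f 8 23 28
f 23 2 25
f 28 25 9
f 23 25 28
f 4 30 16
f 30 10 31
f 16 31 5
f 30 31 16
f 4 16 14
f 16 5 15
f 14 15 3
f 16 15 14
f 4 14 21
f 14 3 20
f 21 20 7
f 14 20 21
f 4 21 26
f 21 7 27
f 26 27 9
f 21 27 26
f 4 26 30
f 26 9 33
f 30 33 10
f 26 33 30
f 5 31 19
f 31 10 32
f 19 32 6
f 31 32 19
f 3 15 39
f 15 5 40
f 39 40 12
f 15 40 39
f 7 20 36
f 20 3 35
f 36 35 11
f 20 35 36
f 9 27 28
f 27 7 24
f 28 24 8
f 27 24 28
f 10 33 29
f 33 9 25
f 29 25 2
f 33 25 29
f 44 43 46
f 44 46 45
f 46 43 47
f 46 47 45
f 47 43 48
f 47 48 45
f 48 43 49
f 48 49 45
f 49 43 50
f 49 50 45
f 50 43 51
f 50 51 45
f 51 43 52
f 51 52 45
f 52 43 53
f 52 53 45
f 53 43 54
f 53 54 45
f 54 43 55
f 54 55 45
f 55 43 44
f 55 44 45



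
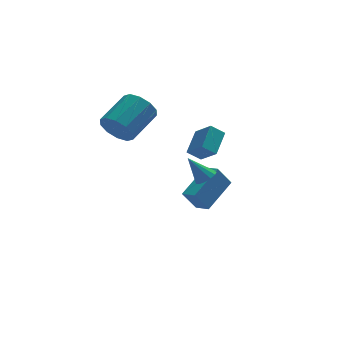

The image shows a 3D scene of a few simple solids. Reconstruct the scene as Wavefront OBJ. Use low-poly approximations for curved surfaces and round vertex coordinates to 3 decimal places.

v -0.3 1.736 -2.317
v 0.144 0.969 -2.034
v 1.198 2.964 -1.338
v 1.642 2.197 -1.056
v 0.418 1.743 -3.424
v 0.862 0.976 -3.142
v 1.916 2.971 -2.446
v 2.36 2.204 -2.163
v -0.18 -2.391 1.261
v 0.313 -2.14 1.494
v -0.96 -1.949 2.439
v 0.164 -1.902 1.306
v -0.093 -1.818 1.104
v -0.379 -1.917 0.952
v -0.601 -2.166 0.898
v -0.69 -2.486 0.959
v -0.617 -2.776 1.117
v -0.405 -2.944 1.32
v -0.122 -2.936 1.504
v 0.143 -2.755 1.612
v 0.305 -2.459 1.608
v -3.634 1.395 2.921
v -3.122 1.39 2.063
v -1.673 2.56 2.92
v -2.186 2.565 3.779
v -3.507 1.873 2.053
v -2.058 3.044 2.91
v -3.94 2.174 2.375
v -2.491 3.344 3.232
v -4.257 2.178 2.905
v -2.808 3.348 3.762
v -4.336 1.882 3.442
v -2.887 3.052 4.299
v -4.147 1.4 3.78
v -2.698 2.57 4.637
v -3.762 0.916 3.79
v -2.313 2.087 4.647
v -3.329 0.616 3.468
v -1.88 1.786 4.325
v -3.012 0.612 2.938
v -1.563 1.782 3.795
v -2.933 0.908 2.401
v -1.484 2.078 3.258
v -0.22 -1.729 2.992
v 0.494 -0.646 3.725
v -0.735 -0.846 2.189
v -0.021 0.237 2.922
v 0.461 -1.817 2.458
v 1.175 -0.734 3.191
v -0.054 -0.934 1.655
v 0.66 0.149 2.388
f 2 4 1
f 5 2 1
f 1 4 3
f 3 5 1
f 2 8 4
f 6 2 5
f 6 8 2
f 4 8 3
f 7 5 3
f 3 8 7
f 7 6 5
f 8 6 7
f 10 9 12
f 10 12 11
f 12 9 13
f 12 13 11
f 13 9 14
f 13 14 11
f 14 9 15
f 14 15 11
f 15 9 16
f 15 16 11
f 16 9 17
f 16 17 11
f 17 9 18
f 17 18 11
f 18 9 19
f 18 19 11
f 19 9 20
f 19 20 11
f 20 9 21
f 20 21 11
f 21 9 10
f 21 10 11
f 23 22 26
f 23 26 24
f 24 26 27
f 24 27 25
f 26 22 28
f 26 28 27
f 27 28 29
f 27 29 25
f 28 22 30
f 28 30 29
f 29 30 31
f 29 31 25
f 30 22 32
f 30 32 31
f 31 32 33
f 31 33 25
f 32 22 34
f 32 34 33
f 33 34 35
f 33 35 25
f 34 22 36
f 34 36 35
f 35 36 37
f 35 37 25
f 36 22 38
f 36 38 37
f 37 38 39
f 37 39 25
f 38 22 40
f 38 40 39
f 39 40 41
f 39 41 25
f 40 22 42
f 40 42 41
f 41 42 43
f 41 43 25
f 42 22 23
f 42 23 43
f 43 23 24
f 43 24 25
f 45 47 44
f 48 45 44
f 44 47 46
f 46 48 44
f 45 51 47
f 49 45 48
f 49 51 45
f 47 51 46
f 50 48 46
f 46 51 50
f 50 49 48
f 51 49 50



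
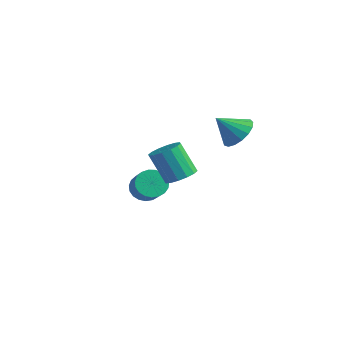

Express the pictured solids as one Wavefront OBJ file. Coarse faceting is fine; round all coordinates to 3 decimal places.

v 2.338 3.156 0.804
v 3.138 3.283 1.456
v 1.562 2.344 1.916
v 2.849 3.679 1.544
v 2.443 3.955 1.462
v 2.013 4.048 1.23
v 1.657 3.937 0.9
v 1.457 3.647 0.549
v 1.459 3.245 0.256
v 1.662 2.822 0.088
v 2.02 2.476 0.085
v 2.451 2.286 0.246
v 2.855 2.295 0.536
v 3.142 2.502 0.887
v 3.244 2.858 1.219
v 4.248 -3.193 1.419
v 4.805 -2.692 1.8
v 3.869 -2.807 3.321
v 3.312 -3.307 2.941
v 4.506 -2.423 1.636
v 3.569 -2.537 3.157
v 4.137 -2.36 1.414
v 3.201 -2.474 2.935
v 3.799 -2.52 1.193
v 2.862 -2.635 2.714
v 3.58 -2.861 1.033
v 2.644 -2.975 2.554
v 3.541 -3.29 0.977
v 2.605 -3.404 2.498
v 3.691 -3.693 1.039
v 2.755 -3.808 2.56
v 3.991 -3.963 1.203
v 3.054 -4.077 2.724
v 4.359 -4.026 1.425
v 3.423 -4.14 2.946
v 4.698 -3.865 1.646
v 3.761 -3.98 3.167
v 4.916 -3.525 1.806
v 3.98 -3.639 3.327
v 4.955 -3.096 1.862
v 4.019 -3.21 3.383
v -2.088 1.186 -4.122
v -1.419 1.405 -4.65
v -0.382 0.753 -3.605
v -1.052 0.534 -3.078
v -1.448 1.701 -4.437
v -0.411 1.049 -3.392
v -1.587 1.908 -4.169
v -0.55 1.256 -3.124
v -1.813 1.99 -3.894
v -0.777 1.338 -2.849
v -2.087 1.933 -3.657
v -1.05 1.281 -2.613
v -2.361 1.747 -3.502
v -1.324 1.095 -2.457
v -2.588 1.464 -3.453
v -1.551 0.812 -2.408
v -2.728 1.133 -3.521
v -1.691 0.481 -2.476
v -2.758 0.811 -3.692
v -1.721 0.159 -2.647
v -2.672 0.554 -3.938
v -1.635 -0.098 -2.893
v -2.485 0.406 -4.215
v -1.448 -0.246 -3.171
v -2.23 0.393 -4.477
v -1.193 -0.259 -3.432
v -1.95 0.517 -4.677
v -0.913 -0.135 -3.632
v -1.694 0.757 -4.782
v -0.657 0.105 -3.737
v -1.506 1.071 -4.772
v -0.469 0.419 -3.727
f 2 1 4
f 2 4 3
f 4 1 5
f 4 5 3
f 5 1 6
f 5 6 3
f 6 1 7
f 6 7 3
f 7 1 8
f 7 8 3
f 8 1 9
f 8 9 3
f 9 1 10
f 9 10 3
f 10 1 11
f 10 11 3
f 11 1 12
f 11 12 3
f 12 1 13
f 12 13 3
f 13 1 14
f 13 14 3
f 14 1 15
f 14 15 3
f 15 1 2
f 15 2 3
f 17 16 20
f 17 20 18
f 18 20 21
f 18 21 19
f 20 16 22
f 20 22 21
f 21 22 23
f 21 23 19
f 22 16 24
f 22 24 23
f 23 24 25
f 23 25 19
f 24 16 26
f 24 26 25
f 25 26 27
f 25 27 19
f 26 16 28
f 26 28 27
f 27 28 29
f 27 29 19
f 28 16 30
f 28 30 29
f 29 30 31
f 29 31 19
f 30 16 32
f 30 32 31
f 31 32 33
f 31 33 19
f 32 16 34
f 32 34 33
f 33 34 35
f 33 35 19
f 34 16 36
f 34 36 35
f 35 36 37
f 35 37 19
f 36 16 38
f 36 38 37
f 37 38 39
f 37 39 19
f 38 16 40
f 38 40 39
f 39 40 41
f 39 41 19
f 40 16 17
f 40 17 41
f 41 17 18
f 41 18 19
f 43 42 46
f 43 46 44
f 44 46 47
f 44 47 45
f 46 42 48
f 46 48 47
f 47 48 49
f 47 49 45
f 48 42 50
f 48 50 49
f 49 50 51
f 49 51 45
f 50 42 52
f 50 52 51
f 51 52 53
f 51 53 45
f 52 42 54
f 52 54 53
f 53 54 55
f 53 55 45
f 54 42 56
f 54 56 55
f 55 56 57
f 55 57 45
f 56 42 58
f 56 58 57
f 57 58 59
f 57 59 45
f 58 42 60
f 58 60 59
f 59 60 61
f 59 61 45
f 60 42 62
f 60 62 61
f 61 62 63
f 61 63 45
f 62 42 64
f 62 64 63
f 63 64 65
f 63 65 45
f 64 42 66
f 64 66 65
f 65 66 67
f 65 67 45
f 66 42 68
f 66 68 67
f 67 68 69
f 67 69 45
f 68 42 70
f 68 70 69
f 69 70 71
f 69 71 45
f 70 42 72
f 70 72 71
f 71 72 73
f 71 73 45
f 72 42 43
f 72 43 73
f 73 43 44
f 73 44 45



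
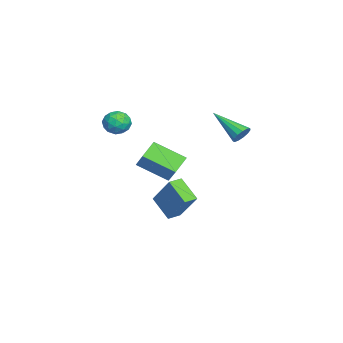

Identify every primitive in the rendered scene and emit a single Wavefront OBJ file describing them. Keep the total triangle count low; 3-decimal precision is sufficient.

v 4.092 2.73 2.231
v 4.556 2.369 2.187
v 3.068 1.29 3.269
v 4.598 2.541 2.468
v 4.48 2.774 2.673
v 4.238 2.993 2.739
v 3.95 3.128 2.643
v 3.707 3.137 2.416
v 3.586 3.017 2.13
v 3.626 2.806 1.877
v 3.814 2.571 1.735
v 4.09 2.386 1.751
v 4.367 2.311 1.92
v 2.111 -2.609 -0.91
v 1.229 -2.101 -0.313
v 2.443 -0.946 -1.832
v 1.561 -0.439 -1.234
v 3.079 -2.201 0.174
v 2.197 -1.694 0.772
v 3.411 -0.539 -0.747
v 2.529 -0.031 -0.15
v 1.358 -1.031 -5.165
v 0.424 -1.877 -4.196
v 0.812 -0.432 -5.169
v -0.122 -1.279 -4.2
v 2.342 -0.121 -3.42
v 1.408 -0.968 -2.451
v 1.796 0.477 -3.424
v 0.862 -0.369 -2.455
v 1.546 -3.184 2.238
v 2.201 -2.792 2.041
v 2.179 -4.288 2.139
v 2.834 -3.896 1.942
v 2.548 -3.843 2.675
v 2.157 -3.161 2.736
v 2.223 -3.919 1.444
v 1.832 -3.237 1.505
v 2.62 -3.246 1.55
v 2.82 -3.199 2.312
v 1.56 -3.881 1.868
v 1.76 -3.834 2.63
v 1.818 -2.891 2.148
v 2.562 -4.189 2.032
v 2.393 -4.158 2.463
v 2.778 -3.927 2.347
v 1.792 -3.108 2.557
v 2.177 -2.877 2.441
v 2.381 -3.496 2.814
v 2.203 -4.203 1.739
v 2.588 -3.972 1.623
v 1.602 -3.153 1.833
v 1.987 -2.922 1.717
v 1.999 -3.584 1.366
v 2.449 -2.927 1.744
v 2.821 -3.576 1.686
v 2.462 -3.59 1.393
v 2.232 -3.189 1.429
v 2.567 -2.9 2.191
v 2.939 -3.549 2.133
v 2.771 -3.518 2.564
v 2.541 -3.117 2.6
v 2.813 -3.167 1.903
v 1.441 -3.531 2.047
v 1.813 -4.18 1.989
v 1.839 -3.963 1.58
v 1.609 -3.562 1.616
v 1.559 -3.504 2.494
v 1.931 -4.153 2.436
v 2.148 -3.891 2.751
v 1.918 -3.49 2.787
v 1.567 -3.913 2.277
f 2 1 4
f 2 4 3
f 4 1 5
f 4 5 3
f 5 1 6
f 5 6 3
f 6 1 7
f 6 7 3
f 7 1 8
f 7 8 3
f 8 1 9
f 8 9 3
f 9 1 10
f 9 10 3
f 10 1 11
f 10 11 3
f 11 1 12
f 11 12 3
f 12 1 13
f 12 13 3
f 13 1 2
f 13 2 3
f 15 17 14
f 18 15 14
f 14 17 16
f 16 18 14
f 15 21 17
f 19 15 18
f 19 21 15
f 17 21 16
f 20 18 16
f 16 21 20
f 20 19 18
f 21 19 20
f 23 25 22
f 26 23 22
f 22 25 24
f 24 26 22
f 23 29 25
f 27 23 26
f 27 29 23
f 25 29 24
f 28 26 24
f 24 29 28
f 28 27 26
f 29 27 28
f 30 67 46
f 67 41 70
f 46 70 35
f 67 70 46
f 30 46 42
f 46 35 47
f 42 47 31
f 46 47 42
f 30 42 51
f 42 31 52
f 51 52 37
f 42 52 51
f 30 51 63
f 51 37 66
f 63 66 40
f 51 66 63
f 30 63 67
f 63 40 71
f 67 71 41
f 63 71 67
f 31 47 58
f 47 35 61
f 58 61 39
f 47 61 58
f 35 70 48
f 70 41 69
f 48 69 34
f 70 69 48
f 41 71 68
f 71 40 64
f 68 64 32
f 71 64 68
f 40 66 65
f 66 37 53
f 65 53 36
f 66 53 65
f 37 52 57
f 52 31 54
f 57 54 38
f 52 54 57
f 33 59 45
f 59 39 60
f 45 60 34
f 59 60 45
f 33 45 43
f 45 34 44
f 43 44 32
f 45 44 43
f 33 43 50
f 43 32 49
f 50 49 36
f 43 49 50
f 33 50 55
f 50 36 56
f 55 56 38
f 50 56 55
f 33 55 59
f 55 38 62
f 59 62 39
f 55 62 59
f 34 60 48
f 60 39 61
f 48 61 35
f 60 61 48
f 32 44 68
f 44 34 69
f 68 69 41
f 44 69 68
f 36 49 65
f 49 32 64
f 65 64 40
f 49 64 65
f 38 56 57
f 56 36 53
f 57 53 37
f 56 53 57
f 39 62 58
f 62 38 54
f 58 54 31
f 62 54 58



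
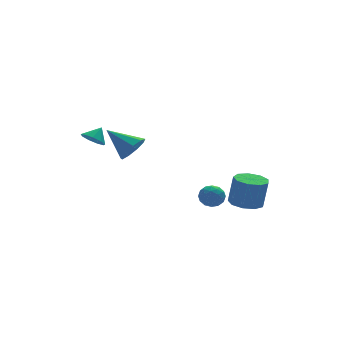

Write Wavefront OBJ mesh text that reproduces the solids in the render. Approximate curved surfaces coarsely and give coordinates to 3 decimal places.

v -2.907 -0.425 1.75
v -2.596 -0.864 2.557
v -3.973 0.845 2.85
v -2.182 -0.373 2.392
v -2.107 0.094 1.926
v -2.406 0.318 1.378
v -2.94 0.195 1.004
v -3.458 -0.219 0.978
v -3.718 -0.729 1.314
v -3.599 -1.096 1.853
v -3.156 -1.15 2.344
v -4.166 2.669 1.41
v -3.787 3.103 0.884
v -3.534 2.991 2.13
v -4.182 3.387 1.104
v -4.569 3.335 1.467
v -4.768 2.971 1.804
v -4.685 2.467 1.956
v -4.359 2.057 1.853
v -3.943 1.934 1.542
v -3.631 2.155 1.17
v -3.569 2.617 0.91
v 3.226 -1.712 -2.859
v 3.938 -2.416 -2.985
v 4.226 -2.453 -1.168
v 3.514 -1.748 -1.041
v 4.221 -1.787 -3.017
v 4.508 -1.823 -1.2
v 4.038 -1.122 -2.975
v 4.325 -1.158 -1.158
v 3.475 -0.733 -2.878
v 3.762 -0.77 -1.061
v 2.796 -0.802 -2.772
v 3.083 -0.839 -0.955
v 2.318 -1.297 -2.706
v 2.606 -1.333 -0.889
v 2.265 -1.986 -2.712
v 2.553 -2.022 -0.895
v 2.662 -2.546 -2.786
v 2.95 -2.583 -0.969
v 3.323 -2.716 -2.894
v 3.611 -2.753 -1.077
v 1.868 0.69 -2.846
v 2.433 0.25 -3.224
v 1.287 -0.41 -2.436
v 1.852 -0.85 -2.814
v 2.048 -0.412 -2.161
v 2.407 0.268 -2.415
v 1.313 -0.428 -3.245
v 1.672 0.252 -3.499
v 2.09 -0.441 -3.47
v 2.545 -0.431 -2.8
v 1.175 0.271 -2.86
v 1.63 0.281 -2.19
v 2.202 0.566 -3.071
v 1.518 -0.726 -2.589
v 1.634 -0.469 -2.205
v 1.966 -0.728 -2.427
v 2.186 0.577 -2.596
v 2.519 0.318 -2.818
v 2.292 -0.071 -2.193
v 1.201 -0.478 -2.842
v 1.534 -0.737 -3.064
v 1.754 0.568 -3.233
v 2.086 0.309 -3.455
v 1.428 -0.089 -3.467
v 2.332 -0.098 -3.438
v 1.991 -0.744 -3.197
v 1.673 -0.496 -3.45
v 1.885 -0.097 -3.599
v 2.6 -0.092 -3.044
v 2.258 -0.739 -2.803
v 2.373 -0.481 -2.42
v 2.584 -0.082 -2.569
v 2.398 -0.498 -3.189
v 1.462 0.579 -2.857
v 1.12 -0.068 -2.616
v 1.136 -0.078 -3.091
v 1.347 0.321 -3.24
v 1.729 0.584 -2.463
v 1.388 -0.062 -2.222
v 1.835 -0.063 -2.061
v 2.047 0.336 -2.21
v 1.322 0.338 -2.471
f 2 1 4
f 2 4 3
f 4 1 5
f 4 5 3
f 5 1 6
f 5 6 3
f 6 1 7
f 6 7 3
f 7 1 8
f 7 8 3
f 8 1 9
f 8 9 3
f 9 1 10
f 9 10 3
f 10 1 11
f 10 11 3
f 11 1 2
f 11 2 3
f 13 12 15
f 13 15 14
f 15 12 16
f 15 16 14
f 16 12 17
f 16 17 14
f 17 12 18
f 17 18 14
f 18 12 19
f 18 19 14
f 19 12 20
f 19 20 14
f 20 12 21
f 20 21 14
f 21 12 22
f 21 22 14
f 22 12 13
f 22 13 14
f 24 23 27
f 24 27 25
f 25 27 28
f 25 28 26
f 27 23 29
f 27 29 28
f 28 29 30
f 28 30 26
f 29 23 31
f 29 31 30
f 30 31 32
f 30 32 26
f 31 23 33
f 31 33 32
f 32 33 34
f 32 34 26
f 33 23 35
f 33 35 34
f 34 35 36
f 34 36 26
f 35 23 37
f 35 37 36
f 36 37 38
f 36 38 26
f 37 23 39
f 37 39 38
f 38 39 40
f 38 40 26
f 39 23 41
f 39 41 40
f 40 41 42
f 40 42 26
f 41 23 24
f 41 24 42
f 42 24 25
f 42 25 26
f 43 80 59
f 80 54 83
f 59 83 48
f 80 83 59
f 43 59 55
f 59 48 60
f 55 60 44
f 59 60 55
f 43 55 64
f 55 44 65
f 64 65 50
f 55 65 64
f 43 64 76
f 64 50 79
f 76 79 53
f 64 79 76
f 43 76 80
f 76 53 84
f 80 84 54
f 76 84 80
f 44 60 71
f 60 48 74
f 71 74 52
f 60 74 71
f 48 83 61
f 83 54 82
f 61 82 47
f 83 82 61
f 54 84 81
f 84 53 77
f 81 77 45
f 84 77 81
f 53 79 78
f 79 50 66
f 78 66 49
f 79 66 78
f 50 65 70
f 65 44 67
f 70 67 51
f 65 67 70
f 46 72 58
f 72 52 73
f 58 73 47
f 72 73 58
f 46 58 56
f 58 47 57
f 56 57 45
f 58 57 56
f 46 56 63
f 56 45 62
f 63 62 49
f 56 62 63
f 46 63 68
f 63 49 69
f 68 69 51
f 63 69 68
f 46 68 72
f 68 51 75
f 72 75 52
f 68 75 72
f 47 73 61
f 73 52 74
f 61 74 48
f 73 74 61
f 45 57 81
f 57 47 82
f 81 82 54
f 57 82 81
f 49 62 78
f 62 45 77
f 78 77 53
f 62 77 78
f 51 69 70
f 69 49 66
f 70 66 50
f 69 66 70
f 52 75 71
f 75 51 67
f 71 67 44
f 75 67 71



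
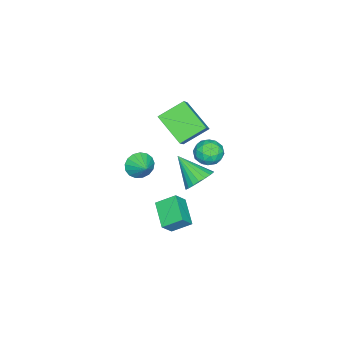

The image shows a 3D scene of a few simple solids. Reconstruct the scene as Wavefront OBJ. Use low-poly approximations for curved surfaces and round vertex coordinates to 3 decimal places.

v 3.427 0.515 -0.17
v 3.032 1.476 0.469
v 2.818 0.78 -0.944
v 2.423 1.741 -0.305
v 4.617 1.419 -0.795
v 4.222 2.38 -0.156
v 4.008 1.684 -1.569
v 3.613 2.645 -0.93
v -1.08 1.031 -1.94
v -0.557 0.447 -2.459
v -1.5 -0.431 -0.72
v -0.295 0.585 -2.204
v -0.169 0.801 -1.902
v -0.201 1.056 -1.608
v -0.384 1.306 -1.371
v -0.688 1.509 -1.232
v -1.06 1.63 -1.216
v -1.435 1.647 -1.325
v -1.748 1.557 -1.54
v -1.946 1.376 -1.825
v -1.995 1.136 -2.129
v -1.885 0.878 -2.401
v -1.636 0.646 -2.593
v -1.29 0.48 -2.672
v -0.909 0.41 -2.625
v 0.434 -1.748 -0.406
v 1.068 -2.051 -0.848
v 1.106 -1.032 0.066
v 0.921 -1.763 -1.078
v 0.662 -1.47 -1.154
v 0.352 -1.242 -1.058
v 0.06 -1.13 -0.813
v -0.146 -1.159 -0.475
v -0.219 -1.323 -0.121
v -0.143 -1.585 0.168
v 0.066 -1.884 0.325
v 0.359 -2.152 0.315
v 0.669 -2.328 0.14
v 0.925 -2.371 -0.16
v 1.069 -2.271 -0.517
v 0.226 2.875 2.225
v 0.686 2.685 1.534
v -0.026 1.535 2.426
v 0.434 1.345 1.735
v 0.818 1.648 2.432
v 0.974 2.476 2.307
v -0.314 1.744 1.653
v -0.158 2.572 1.528
v 0.352 1.986 1.18
v 1.052 1.926 1.662
v -0.392 2.294 2.298
v 0.308 2.234 2.78
v 0.478 2.897 1.862
v 0.182 1.323 2.098
v 0.408 1.501 2.508
v 0.678 1.389 2.102
v 0.648 2.775 2.316
v 0.918 2.663 1.91
v 0.996 2.054 2.438
v -0.258 1.557 2.05
v 0.012 1.445 1.644
v -0.018 2.831 1.858
v 0.252 2.719 1.452
v -0.336 2.166 1.522
v 0.552 2.375 1.247
v 0.404 1.587 1.366
v -0.036 1.822 1.317
v 0.056 2.308 1.244
v 0.963 2.34 1.53
v 0.815 1.552 1.649
v 1.041 1.73 2.058
v 1.133 2.217 1.985
v 0.767 1.929 1.323
v -0.155 2.668 2.311
v -0.303 1.88 2.43
v -0.473 2.003 1.975
v -0.381 2.49 1.902
v 0.256 2.633 2.594
v 0.108 1.845 2.713
v 0.604 1.912 2.716
v 0.696 2.398 2.643
v -0.107 2.291 2.637
v -2.333 -0.467 -0.401
v -3.044 -2.066 0.723
v -3.375 0.592 0.446
v -4.086 -1.008 1.57
v -1.374 -0.252 0.51
v -2.085 -1.852 1.634
v -2.416 0.806 1.357
v -3.127 -0.793 2.481
f 2 4 1
f 5 2 1
f 1 4 3
f 3 5 1
f 2 8 4
f 6 2 5
f 6 8 2
f 4 8 3
f 7 5 3
f 3 8 7
f 7 6 5
f 8 6 7
f 10 9 12
f 10 12 11
f 12 9 13
f 12 13 11
f 13 9 14
f 13 14 11
f 14 9 15
f 14 15 11
f 15 9 16
f 15 16 11
f 16 9 17
f 16 17 11
f 17 9 18
f 17 18 11
f 18 9 19
f 18 19 11
f 19 9 20
f 19 20 11
f 20 9 21
f 20 21 11
f 21 9 22
f 21 22 11
f 22 9 23
f 22 23 11
f 23 9 24
f 23 24 11
f 24 9 25
f 24 25 11
f 25 9 10
f 25 10 11
f 27 26 29
f 27 29 28
f 29 26 30
f 29 30 28
f 30 26 31
f 30 31 28
f 31 26 32
f 31 32 28
f 32 26 33
f 32 33 28
f 33 26 34
f 33 34 28
f 34 26 35
f 34 35 28
f 35 26 36
f 35 36 28
f 36 26 37
f 36 37 28
f 37 26 38
f 37 38 28
f 38 26 39
f 38 39 28
f 39 26 40
f 39 40 28
f 40 26 27
f 40 27 28
f 41 78 57
f 78 52 81
f 57 81 46
f 78 81 57
f 41 57 53
f 57 46 58
f 53 58 42
f 57 58 53
f 41 53 62
f 53 42 63
f 62 63 48
f 53 63 62
f 41 62 74
f 62 48 77
f 74 77 51
f 62 77 74
f 41 74 78
f 74 51 82
f 78 82 52
f 74 82 78
f 42 58 69
f 58 46 72
f 69 72 50
f 58 72 69
f 46 81 59
f 81 52 80
f 59 80 45
f 81 80 59
f 52 82 79
f 82 51 75
f 79 75 43
f 82 75 79
f 51 77 76
f 77 48 64
f 76 64 47
f 77 64 76
f 48 63 68
f 63 42 65
f 68 65 49
f 63 65 68
f 44 70 56
f 70 50 71
f 56 71 45
f 70 71 56
f 44 56 54
f 56 45 55
f 54 55 43
f 56 55 54
f 44 54 61
f 54 43 60
f 61 60 47
f 54 60 61
f 44 61 66
f 61 47 67
f 66 67 49
f 61 67 66
f 44 66 70
f 66 49 73
f 70 73 50
f 66 73 70
f 45 71 59
f 71 50 72
f 59 72 46
f 71 72 59
f 43 55 79
f 55 45 80
f 79 80 52
f 55 80 79
f 47 60 76
f 60 43 75
f 76 75 51
f 60 75 76
f 49 67 68
f 67 47 64
f 68 64 48
f 67 64 68
f 50 73 69
f 73 49 65
f 69 65 42
f 73 65 69
f 84 86 83
f 87 84 83
f 83 86 85
f 85 87 83
f 84 90 86
f 88 84 87
f 88 90 84
f 86 90 85
f 89 87 85
f 85 90 89
f 89 88 87
f 90 88 89



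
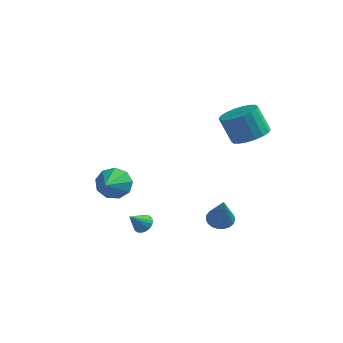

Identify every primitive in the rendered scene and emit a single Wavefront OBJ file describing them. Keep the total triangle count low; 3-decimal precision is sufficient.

v 3.123 -0.945 -2.802
v 3.699 -1.258 -3.099
v 3.577 -1.835 -0.978
v 3.813 -1 -3.001
v 3.807 -0.731 -2.868
v 3.683 -0.5 -2.724
v 3.463 -0.345 -2.594
v 3.183 -0.294 -2.499
v 2.893 -0.356 -2.457
v 2.643 -0.519 -2.474
v 2.476 -0.756 -2.549
v 2.42 -1.026 -2.666
v 2.486 -1.281 -2.808
v 2.662 -1.478 -2.948
v 2.918 -1.584 -3.063
v 3.209 -1.578 -3.133
v 3.485 -1.463 -3.146
v 3.222 3.501 0.739
v 4.127 3.893 1.154
v 3.402 3.971 2.657
v 2.498 3.579 2.241
v 3.893 4.286 1.021
v 3.168 4.364 2.524
v 3.525 4.523 0.832
v 2.801 4.601 2.335
v 3.098 4.558 0.624
v 2.374 4.636 2.127
v 2.696 4.383 0.439
v 1.971 4.461 1.942
v 2.397 4.034 0.313
v 1.673 4.112 1.816
v 2.262 3.579 0.272
v 1.538 3.657 1.775
v 2.318 3.109 0.323
v 1.593 3.187 1.826
v 2.552 2.716 0.456
v 1.827 2.794 1.959
v 2.919 2.479 0.645
v 2.195 2.557 2.148
v 3.346 2.444 0.853
v 2.622 2.522 2.356
v 3.749 2.619 1.038
v 3.024 2.697 2.541
v 4.047 2.968 1.164
v 3.323 3.046 2.667
v 4.182 3.423 1.205
v 3.458 3.501 2.708
v -3.276 1.008 -2.718
v -2.839 0.645 -3.54
v -3.084 -0.608 -1.902
v -2.367 0.911 -3.123
v -2.321 1.223 -2.516
v -2.721 1.434 -2.003
v -3.382 1.446 -1.825
v -3.993 1.252 -2.064
v -4.268 0.944 -2.61
v -4.08 0.666 -3.205
v -3.515 0.548 -3.573
v -1.129 -0.451 -4.413
v -0.63 -0.385 -4.086
v -1.591 -1.149 -3.567
v -0.783 -0.182 -4.003
v -1.005 -0.033 -4.001
v -1.251 0.033 -4.08
v -1.473 0.004 -4.226
v -1.627 -0.116 -4.408
v -1.682 -0.302 -4.592
v -1.628 -0.517 -4.74
v -1.475 -0.72 -4.823
v -1.254 -0.869 -4.825
v -1.007 -0.935 -4.746
v -0.785 -0.906 -4.6
v -0.631 -0.786 -4.418
v -0.576 -0.6 -4.234
f 2 1 4
f 2 4 3
f 4 1 5
f 4 5 3
f 5 1 6
f 5 6 3
f 6 1 7
f 6 7 3
f 7 1 8
f 7 8 3
f 8 1 9
f 8 9 3
f 9 1 10
f 9 10 3
f 10 1 11
f 10 11 3
f 11 1 12
f 11 12 3
f 12 1 13
f 12 13 3
f 13 1 14
f 13 14 3
f 14 1 15
f 14 15 3
f 15 1 16
f 15 16 3
f 16 1 17
f 16 17 3
f 17 1 2
f 17 2 3
f 19 18 22
f 19 22 20
f 20 22 23
f 20 23 21
f 22 18 24
f 22 24 23
f 23 24 25
f 23 25 21
f 24 18 26
f 24 26 25
f 25 26 27
f 25 27 21
f 26 18 28
f 26 28 27
f 27 28 29
f 27 29 21
f 28 18 30
f 28 30 29
f 29 30 31
f 29 31 21
f 30 18 32
f 30 32 31
f 31 32 33
f 31 33 21
f 32 18 34
f 32 34 33
f 33 34 35
f 33 35 21
f 34 18 36
f 34 36 35
f 35 36 37
f 35 37 21
f 36 18 38
f 36 38 37
f 37 38 39
f 37 39 21
f 38 18 40
f 38 40 39
f 39 40 41
f 39 41 21
f 40 18 42
f 40 42 41
f 41 42 43
f 41 43 21
f 42 18 44
f 42 44 43
f 43 44 45
f 43 45 21
f 44 18 46
f 44 46 45
f 45 46 47
f 45 47 21
f 46 18 19
f 46 19 47
f 47 19 20
f 47 20 21
f 49 48 51
f 49 51 50
f 51 48 52
f 51 52 50
f 52 48 53
f 52 53 50
f 53 48 54
f 53 54 50
f 54 48 55
f 54 55 50
f 55 48 56
f 55 56 50
f 56 48 57
f 56 57 50
f 57 48 58
f 57 58 50
f 58 48 49
f 58 49 50
f 60 59 62
f 60 62 61
f 62 59 63
f 62 63 61
f 63 59 64
f 63 64 61
f 64 59 65
f 64 65 61
f 65 59 66
f 65 66 61
f 66 59 67
f 66 67 61
f 67 59 68
f 67 68 61
f 68 59 69
f 68 69 61
f 69 59 70
f 69 70 61
f 70 59 71
f 70 71 61
f 71 59 72
f 71 72 61
f 72 59 73
f 72 73 61
f 73 59 74
f 73 74 61
f 74 59 60
f 74 60 61



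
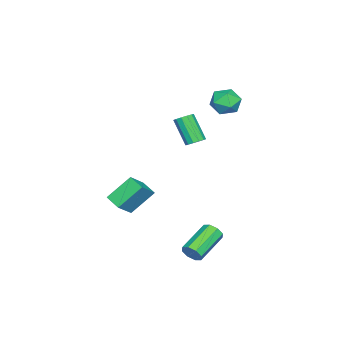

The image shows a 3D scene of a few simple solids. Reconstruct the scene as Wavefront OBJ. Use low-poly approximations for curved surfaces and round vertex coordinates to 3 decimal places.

v -1.517 -1.026 0.605
v -1.026 -1.215 0.667
v -1.511 -2.042 1.997
v -2.003 -1.854 1.935
v -1.038 -0.96 0.821
v -1.523 -1.787 2.151
v -1.202 -0.726 0.907
v -1.688 -1.553 2.237
v -1.466 -0.587 0.897
v -1.952 -1.414 2.227
v -1.747 -0.588 0.794
v -2.232 -1.415 2.124
v -1.954 -0.728 0.631
v -2.44 -1.555 1.961
v -2.023 -0.963 0.46
v -2.509 -1.79 1.79
v -1.931 -1.218 0.335
v -2.417 -2.045 1.665
v -1.708 -1.412 0.295
v -2.193 -2.239 1.626
v -1.424 -1.484 0.354
v -1.91 -2.311 1.685
v -1.17 -1.411 0.493
v -1.655 -2.238 1.823
v -3.737 0.273 2.654
v -3.145 0.703 3.13
v -2.875 -0.843 2.59
v -2.283 -0.413 3.066
v -3.032 -0.671 3.432
v -3.565 0.019 3.471
v -2.455 -0.159 2.249
v -2.988 0.531 2.288
v -2.353 0.436 2.879
v -2.709 0.119 3.61
v -3.311 -0.259 2.11
v -3.667 -0.576 2.841
v 0.061 -4.358 -3.517
v -0.756 -3.461 -2.354
v 0.5 -3.57 -3.816
v -0.317 -2.674 -2.653
v 1.077 -4.586 -2.627
v 0.26 -3.69 -1.464
v 1.516 -3.799 -2.926
v 0.699 -2.902 -1.763
v 3.568 0.787 -3.848
v 3.817 1.1 -3.442
v 2.181 1.526 -2.766
v 1.932 1.213 -3.172
v 3.729 1.332 -3.801
v 2.093 1.758 -3.126
v 3.546 1.244 -4.188
v 1.911 1.67 -3.512
v 3.376 0.889 -4.375
v 1.741 1.315 -3.699
v 3.319 0.474 -4.254
v 1.683 0.9 -3.578
v 3.407 0.242 -3.894
v 1.771 0.668 -3.219
v 3.589 0.33 -3.508
v 1.954 0.756 -2.832
v 3.759 0.685 -3.321
v 2.124 1.111 -2.645
f 2 1 5
f 2 5 3
f 3 5 6
f 3 6 4
f 5 1 7
f 5 7 6
f 6 7 8
f 6 8 4
f 7 1 9
f 7 9 8
f 8 9 10
f 8 10 4
f 9 1 11
f 9 11 10
f 10 11 12
f 10 12 4
f 11 1 13
f 11 13 12
f 12 13 14
f 12 14 4
f 13 1 15
f 13 15 14
f 14 15 16
f 14 16 4
f 15 1 17
f 15 17 16
f 16 17 18
f 16 18 4
f 17 1 19
f 17 19 18
f 18 19 20
f 18 20 4
f 19 1 21
f 19 21 20
f 20 21 22
f 20 22 4
f 21 1 23
f 21 23 22
f 22 23 24
f 22 24 4
f 23 1 2
f 23 2 24
f 24 2 3
f 24 3 4
f 25 36 30
f 25 30 26
f 25 26 32
f 25 32 35
f 25 35 36
f 26 30 34
f 30 36 29
f 36 35 27
f 35 32 31
f 32 26 33
f 28 34 29
f 28 29 27
f 28 27 31
f 28 31 33
f 28 33 34
f 29 34 30
f 27 29 36
f 31 27 35
f 33 31 32
f 34 33 26
f 38 40 37
f 41 38 37
f 37 40 39
f 39 41 37
f 38 44 40
f 42 38 41
f 42 44 38
f 40 44 39
f 43 41 39
f 39 44 43
f 43 42 41
f 44 42 43
f 46 45 49
f 46 49 47
f 47 49 50
f 47 50 48
f 49 45 51
f 49 51 50
f 50 51 52
f 50 52 48
f 51 45 53
f 51 53 52
f 52 53 54
f 52 54 48
f 53 45 55
f 53 55 54
f 54 55 56
f 54 56 48
f 55 45 57
f 55 57 56
f 56 57 58
f 56 58 48
f 57 45 59
f 57 59 58
f 58 59 60
f 58 60 48
f 59 45 61
f 59 61 60
f 60 61 62
f 60 62 48
f 61 45 46
f 61 46 62
f 62 46 47
f 62 47 48

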